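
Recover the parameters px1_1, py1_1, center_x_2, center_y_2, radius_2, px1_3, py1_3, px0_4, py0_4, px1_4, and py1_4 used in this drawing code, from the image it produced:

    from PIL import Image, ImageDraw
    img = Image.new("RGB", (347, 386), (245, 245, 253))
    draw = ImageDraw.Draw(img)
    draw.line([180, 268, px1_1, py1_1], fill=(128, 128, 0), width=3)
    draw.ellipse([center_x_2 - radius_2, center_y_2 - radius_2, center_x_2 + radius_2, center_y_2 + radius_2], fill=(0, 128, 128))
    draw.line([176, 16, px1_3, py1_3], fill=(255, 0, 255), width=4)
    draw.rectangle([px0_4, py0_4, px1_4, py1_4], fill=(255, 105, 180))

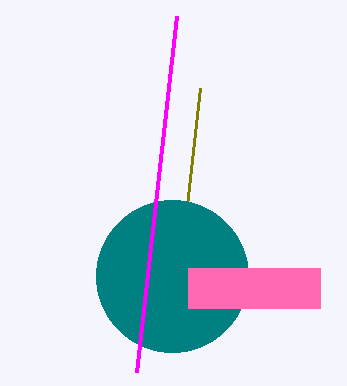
px1_1 = 200; py1_1 = 88; center_x_2 = 172; center_y_2 = 276; radius_2 = 76; px1_3 = 136; py1_3 = 372; px0_4 = 188; py0_4 = 268; px1_4 = 320; py1_4 = 308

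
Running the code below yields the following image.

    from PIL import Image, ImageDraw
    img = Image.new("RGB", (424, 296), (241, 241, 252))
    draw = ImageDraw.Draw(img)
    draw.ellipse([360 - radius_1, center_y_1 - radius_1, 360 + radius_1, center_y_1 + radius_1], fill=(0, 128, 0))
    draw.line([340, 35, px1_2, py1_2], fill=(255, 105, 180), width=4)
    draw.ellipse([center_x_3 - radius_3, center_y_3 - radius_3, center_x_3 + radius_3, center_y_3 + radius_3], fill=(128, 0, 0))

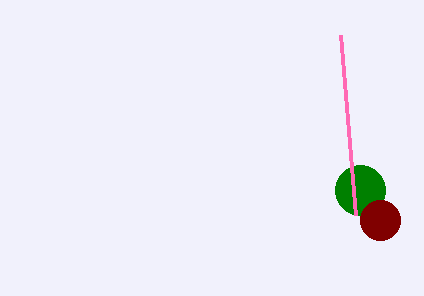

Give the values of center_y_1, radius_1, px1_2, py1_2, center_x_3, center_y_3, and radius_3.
center_y_1 = 190
radius_1 = 25
px1_2 = 355
py1_2 = 215
center_x_3 = 380
center_y_3 = 220
radius_3 = 20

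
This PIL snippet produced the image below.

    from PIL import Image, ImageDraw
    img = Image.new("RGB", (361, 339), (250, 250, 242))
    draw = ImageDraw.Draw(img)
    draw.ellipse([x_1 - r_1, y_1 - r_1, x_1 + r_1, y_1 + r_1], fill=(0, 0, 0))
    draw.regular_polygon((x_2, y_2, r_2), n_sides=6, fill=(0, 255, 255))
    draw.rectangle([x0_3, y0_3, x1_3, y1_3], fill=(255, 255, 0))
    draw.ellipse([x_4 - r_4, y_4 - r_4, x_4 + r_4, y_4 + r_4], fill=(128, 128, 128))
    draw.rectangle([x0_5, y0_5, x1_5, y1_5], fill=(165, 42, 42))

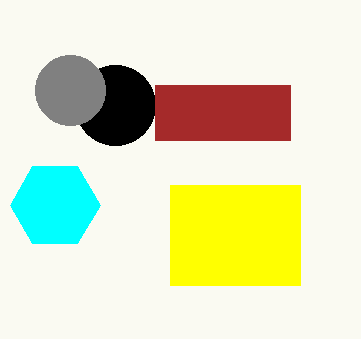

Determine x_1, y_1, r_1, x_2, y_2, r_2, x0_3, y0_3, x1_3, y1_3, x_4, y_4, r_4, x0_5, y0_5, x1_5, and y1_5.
x_1 = 115
y_1 = 105
r_1 = 40
x_2 = 55
y_2 = 205
r_2 = 45
x0_3 = 170
y0_3 = 185
x1_3 = 300
y1_3 = 285
x_4 = 70
y_4 = 90
r_4 = 35
x0_5 = 155
y0_5 = 85
x1_5 = 290
y1_5 = 140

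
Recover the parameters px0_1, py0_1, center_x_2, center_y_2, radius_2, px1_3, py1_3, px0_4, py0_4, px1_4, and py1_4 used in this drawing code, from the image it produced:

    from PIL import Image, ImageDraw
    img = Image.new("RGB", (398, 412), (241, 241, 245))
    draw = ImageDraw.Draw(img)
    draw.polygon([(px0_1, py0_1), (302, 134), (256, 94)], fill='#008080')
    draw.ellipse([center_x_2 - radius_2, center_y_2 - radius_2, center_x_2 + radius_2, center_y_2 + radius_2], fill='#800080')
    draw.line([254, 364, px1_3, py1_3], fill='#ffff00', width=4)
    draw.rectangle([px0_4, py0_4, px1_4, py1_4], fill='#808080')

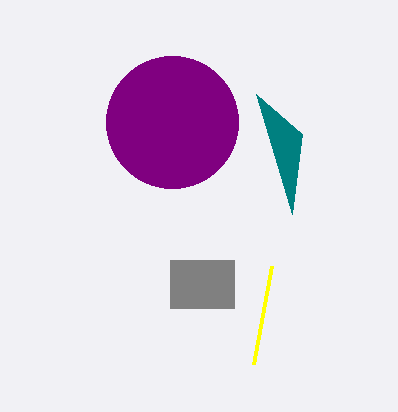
px0_1 = 292, py0_1 = 214, center_x_2 = 172, center_y_2 = 122, radius_2 = 66, px1_3 = 272, py1_3 = 266, px0_4 = 170, py0_4 = 260, px1_4 = 234, py1_4 = 308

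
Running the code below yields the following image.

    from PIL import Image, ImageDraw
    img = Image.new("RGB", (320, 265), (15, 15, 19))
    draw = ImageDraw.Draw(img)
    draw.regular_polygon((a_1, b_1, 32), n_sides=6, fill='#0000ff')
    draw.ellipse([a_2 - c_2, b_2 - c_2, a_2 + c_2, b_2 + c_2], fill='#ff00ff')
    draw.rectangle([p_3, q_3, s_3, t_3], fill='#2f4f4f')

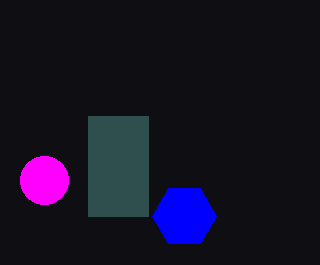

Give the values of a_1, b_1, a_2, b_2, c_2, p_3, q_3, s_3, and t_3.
a_1 = 184
b_1 = 216
a_2 = 44
b_2 = 180
c_2 = 24
p_3 = 88
q_3 = 116
s_3 = 148
t_3 = 216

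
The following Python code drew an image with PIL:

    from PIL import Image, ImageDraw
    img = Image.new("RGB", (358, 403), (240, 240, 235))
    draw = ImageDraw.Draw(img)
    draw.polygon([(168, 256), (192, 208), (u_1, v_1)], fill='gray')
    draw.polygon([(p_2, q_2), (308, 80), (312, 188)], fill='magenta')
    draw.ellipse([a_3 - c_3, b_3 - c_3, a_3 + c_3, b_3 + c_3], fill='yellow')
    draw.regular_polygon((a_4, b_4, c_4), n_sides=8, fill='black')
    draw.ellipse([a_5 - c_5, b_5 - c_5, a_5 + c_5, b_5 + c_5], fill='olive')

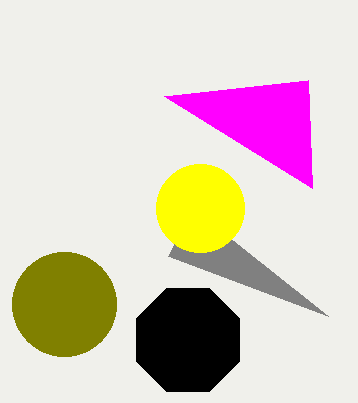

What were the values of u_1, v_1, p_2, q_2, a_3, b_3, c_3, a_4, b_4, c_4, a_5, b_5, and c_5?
u_1 = 328; v_1 = 316; p_2 = 164; q_2 = 96; a_3 = 200; b_3 = 208; c_3 = 44; a_4 = 188; b_4 = 340; c_4 = 56; a_5 = 64; b_5 = 304; c_5 = 52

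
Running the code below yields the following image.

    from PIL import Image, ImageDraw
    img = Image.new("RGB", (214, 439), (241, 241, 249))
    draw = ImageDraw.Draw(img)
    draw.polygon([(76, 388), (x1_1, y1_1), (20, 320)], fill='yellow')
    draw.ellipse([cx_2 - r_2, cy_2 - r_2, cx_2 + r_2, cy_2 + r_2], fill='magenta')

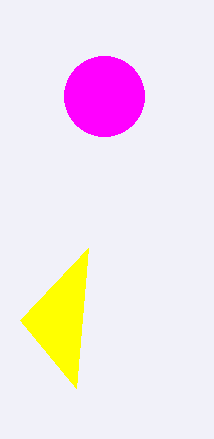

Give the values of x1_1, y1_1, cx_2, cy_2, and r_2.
x1_1 = 88
y1_1 = 248
cx_2 = 104
cy_2 = 96
r_2 = 40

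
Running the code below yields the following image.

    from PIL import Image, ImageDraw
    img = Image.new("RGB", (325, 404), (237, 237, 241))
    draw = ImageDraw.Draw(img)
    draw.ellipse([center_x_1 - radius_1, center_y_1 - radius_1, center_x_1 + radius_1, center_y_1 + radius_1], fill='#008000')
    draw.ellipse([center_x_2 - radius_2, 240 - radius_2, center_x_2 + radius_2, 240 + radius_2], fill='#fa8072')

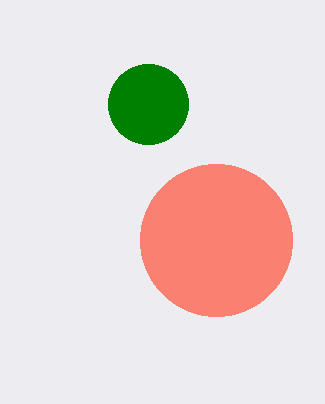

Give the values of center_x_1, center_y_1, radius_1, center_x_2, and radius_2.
center_x_1 = 148; center_y_1 = 104; radius_1 = 40; center_x_2 = 216; radius_2 = 76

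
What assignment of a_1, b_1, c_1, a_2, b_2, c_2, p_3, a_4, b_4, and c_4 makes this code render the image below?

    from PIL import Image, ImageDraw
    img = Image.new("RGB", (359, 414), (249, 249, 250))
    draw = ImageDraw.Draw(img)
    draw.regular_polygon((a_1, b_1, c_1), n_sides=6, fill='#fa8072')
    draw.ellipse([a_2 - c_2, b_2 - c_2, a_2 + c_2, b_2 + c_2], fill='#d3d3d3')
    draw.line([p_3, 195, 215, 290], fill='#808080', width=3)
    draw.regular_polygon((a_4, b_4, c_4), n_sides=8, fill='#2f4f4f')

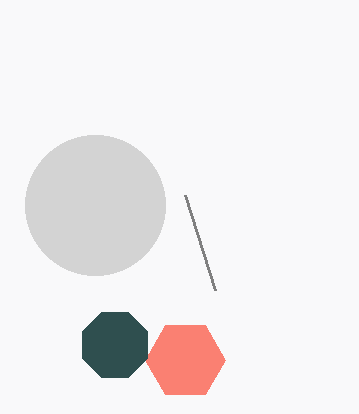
a_1 = 185; b_1 = 360; c_1 = 40; a_2 = 95; b_2 = 205; c_2 = 70; p_3 = 185; a_4 = 115; b_4 = 345; c_4 = 35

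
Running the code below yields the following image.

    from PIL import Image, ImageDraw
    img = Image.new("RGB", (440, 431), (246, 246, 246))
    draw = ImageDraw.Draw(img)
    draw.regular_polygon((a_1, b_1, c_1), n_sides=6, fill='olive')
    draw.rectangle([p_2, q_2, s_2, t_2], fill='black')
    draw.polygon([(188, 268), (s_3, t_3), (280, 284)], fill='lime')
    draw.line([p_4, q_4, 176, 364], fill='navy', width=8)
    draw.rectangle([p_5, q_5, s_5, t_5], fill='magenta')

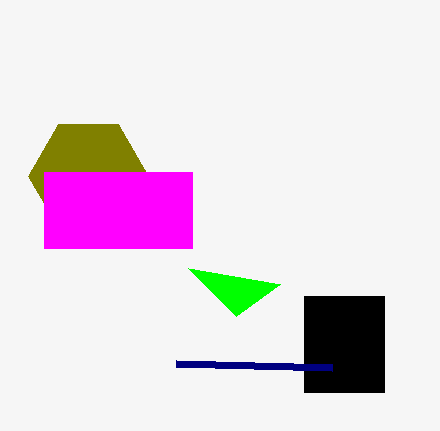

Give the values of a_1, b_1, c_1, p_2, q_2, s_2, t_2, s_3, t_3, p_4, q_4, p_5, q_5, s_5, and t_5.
a_1 = 88, b_1 = 176, c_1 = 60, p_2 = 304, q_2 = 296, s_2 = 384, t_2 = 392, s_3 = 236, t_3 = 316, p_4 = 332, q_4 = 368, p_5 = 44, q_5 = 172, s_5 = 192, t_5 = 248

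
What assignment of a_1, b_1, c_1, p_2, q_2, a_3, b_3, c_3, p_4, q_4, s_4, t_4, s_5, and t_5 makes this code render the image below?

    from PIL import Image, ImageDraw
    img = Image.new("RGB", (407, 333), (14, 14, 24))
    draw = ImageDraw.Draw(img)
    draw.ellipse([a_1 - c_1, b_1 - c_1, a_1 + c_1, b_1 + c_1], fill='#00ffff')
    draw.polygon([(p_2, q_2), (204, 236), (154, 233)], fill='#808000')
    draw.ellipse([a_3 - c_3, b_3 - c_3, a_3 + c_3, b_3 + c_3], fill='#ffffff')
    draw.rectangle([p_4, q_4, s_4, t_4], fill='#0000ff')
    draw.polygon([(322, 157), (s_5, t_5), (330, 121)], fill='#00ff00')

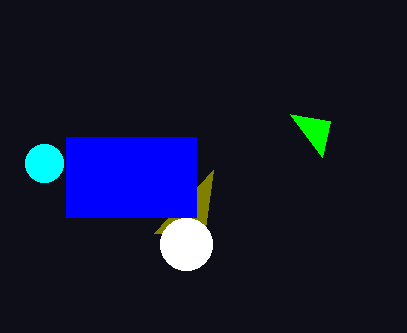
a_1 = 44, b_1 = 163, c_1 = 19, p_2 = 213, q_2 = 170, a_3 = 186, b_3 = 244, c_3 = 26, p_4 = 66, q_4 = 137, s_4 = 196, t_4 = 217, s_5 = 290, t_5 = 114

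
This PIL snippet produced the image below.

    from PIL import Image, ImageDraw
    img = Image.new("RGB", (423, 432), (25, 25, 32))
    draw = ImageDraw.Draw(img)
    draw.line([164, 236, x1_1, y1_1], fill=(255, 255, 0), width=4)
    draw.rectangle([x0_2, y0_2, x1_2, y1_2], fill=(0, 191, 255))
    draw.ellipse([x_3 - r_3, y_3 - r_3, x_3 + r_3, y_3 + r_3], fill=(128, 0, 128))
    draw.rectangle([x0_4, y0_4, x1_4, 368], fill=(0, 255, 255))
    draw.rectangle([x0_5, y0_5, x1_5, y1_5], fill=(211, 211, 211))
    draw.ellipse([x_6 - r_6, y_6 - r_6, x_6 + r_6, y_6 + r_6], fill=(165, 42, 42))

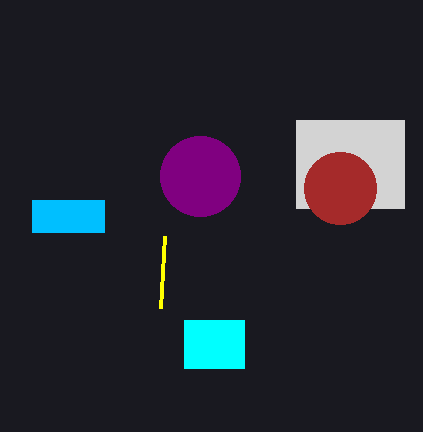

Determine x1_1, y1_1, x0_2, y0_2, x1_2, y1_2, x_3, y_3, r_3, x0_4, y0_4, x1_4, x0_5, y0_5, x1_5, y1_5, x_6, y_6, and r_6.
x1_1 = 160, y1_1 = 308, x0_2 = 32, y0_2 = 200, x1_2 = 104, y1_2 = 232, x_3 = 200, y_3 = 176, r_3 = 40, x0_4 = 184, y0_4 = 320, x1_4 = 244, x0_5 = 296, y0_5 = 120, x1_5 = 404, y1_5 = 208, x_6 = 340, y_6 = 188, r_6 = 36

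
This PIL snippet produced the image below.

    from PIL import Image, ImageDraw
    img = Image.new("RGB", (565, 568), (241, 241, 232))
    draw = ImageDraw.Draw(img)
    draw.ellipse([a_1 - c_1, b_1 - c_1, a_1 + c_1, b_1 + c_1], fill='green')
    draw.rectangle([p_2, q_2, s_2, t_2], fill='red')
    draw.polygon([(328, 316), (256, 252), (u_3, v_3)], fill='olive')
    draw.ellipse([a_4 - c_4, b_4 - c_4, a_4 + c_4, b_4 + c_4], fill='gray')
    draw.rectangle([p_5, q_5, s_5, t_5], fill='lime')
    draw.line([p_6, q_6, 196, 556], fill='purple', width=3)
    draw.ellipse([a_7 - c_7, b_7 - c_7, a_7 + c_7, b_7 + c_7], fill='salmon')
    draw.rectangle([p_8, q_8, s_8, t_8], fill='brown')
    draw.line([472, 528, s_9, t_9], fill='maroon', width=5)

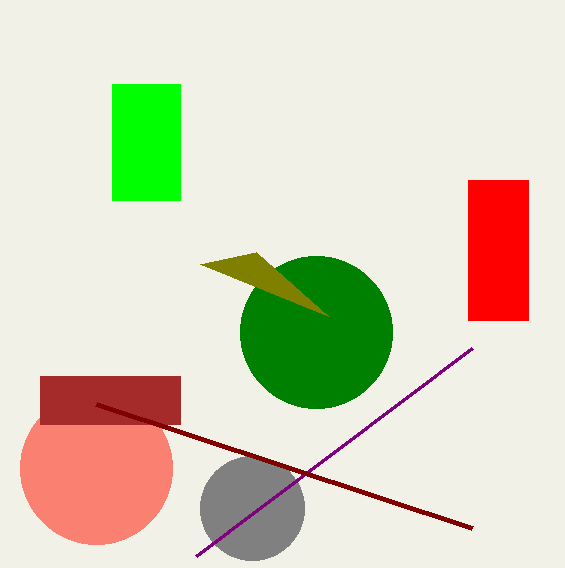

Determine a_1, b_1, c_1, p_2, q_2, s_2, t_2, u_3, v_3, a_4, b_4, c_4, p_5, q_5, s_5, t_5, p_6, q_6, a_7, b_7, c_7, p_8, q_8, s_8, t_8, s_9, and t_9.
a_1 = 316
b_1 = 332
c_1 = 76
p_2 = 468
q_2 = 180
s_2 = 528
t_2 = 320
u_3 = 200
v_3 = 264
a_4 = 252
b_4 = 508
c_4 = 52
p_5 = 112
q_5 = 84
s_5 = 180
t_5 = 200
p_6 = 472
q_6 = 348
a_7 = 96
b_7 = 468
c_7 = 76
p_8 = 40
q_8 = 376
s_8 = 180
t_8 = 424
s_9 = 96
t_9 = 404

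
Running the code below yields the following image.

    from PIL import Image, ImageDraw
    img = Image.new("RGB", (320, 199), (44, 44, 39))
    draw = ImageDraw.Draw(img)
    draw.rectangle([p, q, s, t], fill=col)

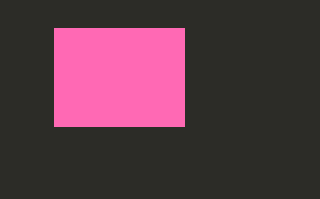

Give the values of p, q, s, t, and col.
p = 54
q = 28
s = 184
t = 126
col = 'hotpink'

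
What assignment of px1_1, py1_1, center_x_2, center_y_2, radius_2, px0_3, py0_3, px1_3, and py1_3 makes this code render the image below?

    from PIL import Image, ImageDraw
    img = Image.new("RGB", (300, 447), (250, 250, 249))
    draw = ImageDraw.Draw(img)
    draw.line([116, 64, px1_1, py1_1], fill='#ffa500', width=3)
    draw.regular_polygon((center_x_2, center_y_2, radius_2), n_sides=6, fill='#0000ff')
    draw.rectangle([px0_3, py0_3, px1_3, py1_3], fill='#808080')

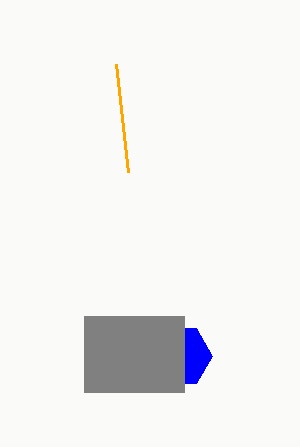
px1_1 = 128, py1_1 = 172, center_x_2 = 180, center_y_2 = 356, radius_2 = 32, px0_3 = 84, py0_3 = 316, px1_3 = 184, py1_3 = 392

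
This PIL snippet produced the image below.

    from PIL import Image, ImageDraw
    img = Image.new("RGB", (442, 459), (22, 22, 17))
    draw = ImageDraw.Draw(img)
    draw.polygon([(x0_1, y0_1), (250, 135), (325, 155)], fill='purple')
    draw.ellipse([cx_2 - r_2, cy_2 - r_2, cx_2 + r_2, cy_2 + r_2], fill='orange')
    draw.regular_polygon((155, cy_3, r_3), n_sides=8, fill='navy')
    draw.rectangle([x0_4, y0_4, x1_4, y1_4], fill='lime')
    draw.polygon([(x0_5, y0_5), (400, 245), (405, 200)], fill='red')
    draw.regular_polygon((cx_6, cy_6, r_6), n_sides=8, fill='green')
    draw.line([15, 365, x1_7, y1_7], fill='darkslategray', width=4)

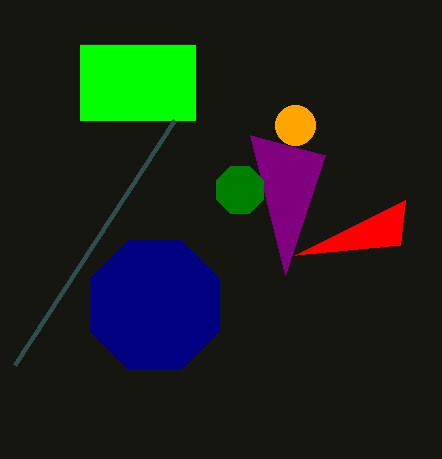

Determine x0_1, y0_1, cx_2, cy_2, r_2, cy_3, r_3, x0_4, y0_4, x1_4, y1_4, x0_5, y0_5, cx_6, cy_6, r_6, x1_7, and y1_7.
x0_1 = 285; y0_1 = 275; cx_2 = 295; cy_2 = 125; r_2 = 20; cy_3 = 305; r_3 = 70; x0_4 = 80; y0_4 = 45; x1_4 = 195; y1_4 = 120; x0_5 = 295; y0_5 = 255; cx_6 = 240; cy_6 = 190; r_6 = 25; x1_7 = 175; y1_7 = 120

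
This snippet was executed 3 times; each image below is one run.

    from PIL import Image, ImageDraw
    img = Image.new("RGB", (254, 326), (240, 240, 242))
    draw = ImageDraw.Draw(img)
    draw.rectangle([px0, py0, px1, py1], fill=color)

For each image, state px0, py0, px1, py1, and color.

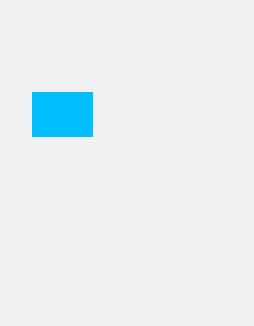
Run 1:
px0 = 32, py0 = 92, px1 = 92, py1 = 136, color = 'deepskyblue'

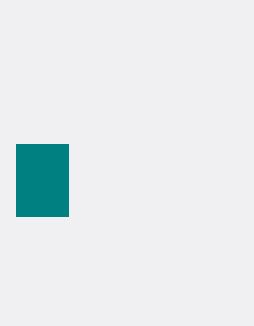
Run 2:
px0 = 16; py0 = 144; px1 = 68; py1 = 216; color = 'teal'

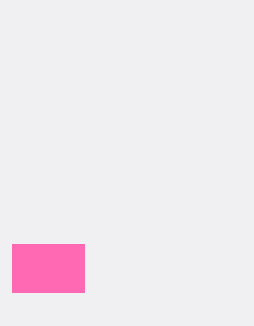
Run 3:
px0 = 12, py0 = 244, px1 = 84, py1 = 292, color = 'hotpink'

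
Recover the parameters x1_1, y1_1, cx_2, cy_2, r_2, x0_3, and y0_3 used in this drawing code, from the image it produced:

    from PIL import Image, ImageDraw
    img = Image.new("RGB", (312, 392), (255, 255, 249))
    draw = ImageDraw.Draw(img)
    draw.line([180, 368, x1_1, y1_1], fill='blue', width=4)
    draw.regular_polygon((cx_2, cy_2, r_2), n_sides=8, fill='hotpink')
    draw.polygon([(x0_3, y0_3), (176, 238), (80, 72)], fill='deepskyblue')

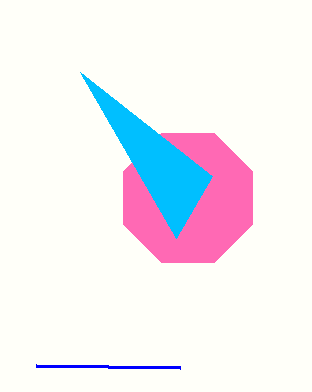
x1_1 = 36, y1_1 = 366, cx_2 = 188, cy_2 = 198, r_2 = 70, x0_3 = 212, y0_3 = 176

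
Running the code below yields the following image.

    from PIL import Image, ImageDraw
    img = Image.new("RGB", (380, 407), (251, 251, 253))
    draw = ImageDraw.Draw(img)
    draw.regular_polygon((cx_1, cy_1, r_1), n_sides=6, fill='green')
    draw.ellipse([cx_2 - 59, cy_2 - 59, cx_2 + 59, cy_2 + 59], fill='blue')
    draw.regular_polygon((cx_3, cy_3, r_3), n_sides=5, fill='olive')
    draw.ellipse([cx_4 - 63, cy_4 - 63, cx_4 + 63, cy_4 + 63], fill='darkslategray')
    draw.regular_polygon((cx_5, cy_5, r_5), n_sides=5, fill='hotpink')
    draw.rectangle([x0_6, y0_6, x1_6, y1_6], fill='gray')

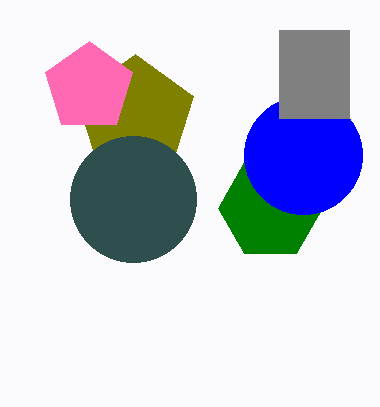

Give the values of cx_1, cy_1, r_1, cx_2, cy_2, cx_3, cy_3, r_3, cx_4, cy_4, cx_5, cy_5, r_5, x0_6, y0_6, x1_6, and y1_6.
cx_1 = 270; cy_1 = 208; r_1 = 52; cx_2 = 303; cy_2 = 155; cx_3 = 135; cy_3 = 116; r_3 = 62; cx_4 = 133; cy_4 = 199; cx_5 = 89; cy_5 = 87; r_5 = 46; x0_6 = 279; y0_6 = 30; x1_6 = 349; y1_6 = 118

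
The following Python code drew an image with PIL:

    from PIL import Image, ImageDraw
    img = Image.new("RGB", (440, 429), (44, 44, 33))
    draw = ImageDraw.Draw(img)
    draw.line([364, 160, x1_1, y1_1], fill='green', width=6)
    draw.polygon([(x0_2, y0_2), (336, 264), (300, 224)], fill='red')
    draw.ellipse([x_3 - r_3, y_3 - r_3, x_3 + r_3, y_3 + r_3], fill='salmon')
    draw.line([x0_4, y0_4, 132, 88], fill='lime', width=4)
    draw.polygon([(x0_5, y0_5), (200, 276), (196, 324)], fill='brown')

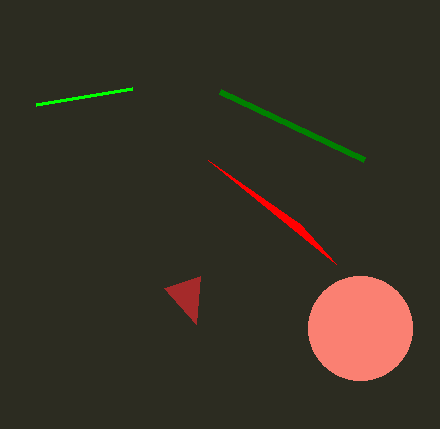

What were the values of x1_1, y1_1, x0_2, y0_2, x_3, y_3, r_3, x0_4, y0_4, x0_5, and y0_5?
x1_1 = 220; y1_1 = 92; x0_2 = 208; y0_2 = 160; x_3 = 360; y_3 = 328; r_3 = 52; x0_4 = 36; y0_4 = 104; x0_5 = 164; y0_5 = 288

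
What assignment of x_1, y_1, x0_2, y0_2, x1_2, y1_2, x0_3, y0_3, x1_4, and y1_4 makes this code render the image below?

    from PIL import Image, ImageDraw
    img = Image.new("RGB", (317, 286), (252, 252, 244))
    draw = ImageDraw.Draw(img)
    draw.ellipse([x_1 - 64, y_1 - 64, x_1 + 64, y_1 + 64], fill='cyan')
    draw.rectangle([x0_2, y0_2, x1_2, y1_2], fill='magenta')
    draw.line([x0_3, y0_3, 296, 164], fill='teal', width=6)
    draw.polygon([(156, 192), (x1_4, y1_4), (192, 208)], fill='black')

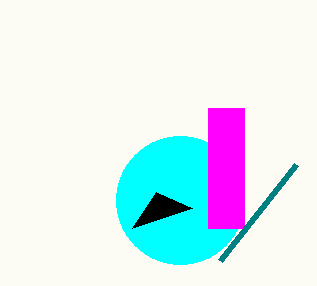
x_1 = 180, y_1 = 200, x0_2 = 208, y0_2 = 108, x1_2 = 244, y1_2 = 228, x0_3 = 220, y0_3 = 260, x1_4 = 132, y1_4 = 228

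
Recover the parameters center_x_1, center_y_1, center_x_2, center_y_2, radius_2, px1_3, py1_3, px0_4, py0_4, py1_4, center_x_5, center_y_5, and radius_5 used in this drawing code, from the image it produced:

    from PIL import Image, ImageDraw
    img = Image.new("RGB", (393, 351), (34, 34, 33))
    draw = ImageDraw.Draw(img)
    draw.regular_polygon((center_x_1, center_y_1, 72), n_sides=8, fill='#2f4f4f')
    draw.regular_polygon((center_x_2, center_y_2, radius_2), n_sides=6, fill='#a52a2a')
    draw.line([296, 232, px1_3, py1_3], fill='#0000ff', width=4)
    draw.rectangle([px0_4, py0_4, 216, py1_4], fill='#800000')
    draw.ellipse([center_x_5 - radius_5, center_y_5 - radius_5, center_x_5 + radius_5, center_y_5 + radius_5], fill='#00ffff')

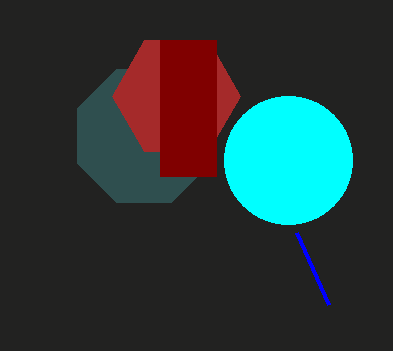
center_x_1 = 144
center_y_1 = 136
center_x_2 = 176
center_y_2 = 96
radius_2 = 64
px1_3 = 328
py1_3 = 304
px0_4 = 160
py0_4 = 40
py1_4 = 176
center_x_5 = 288
center_y_5 = 160
radius_5 = 64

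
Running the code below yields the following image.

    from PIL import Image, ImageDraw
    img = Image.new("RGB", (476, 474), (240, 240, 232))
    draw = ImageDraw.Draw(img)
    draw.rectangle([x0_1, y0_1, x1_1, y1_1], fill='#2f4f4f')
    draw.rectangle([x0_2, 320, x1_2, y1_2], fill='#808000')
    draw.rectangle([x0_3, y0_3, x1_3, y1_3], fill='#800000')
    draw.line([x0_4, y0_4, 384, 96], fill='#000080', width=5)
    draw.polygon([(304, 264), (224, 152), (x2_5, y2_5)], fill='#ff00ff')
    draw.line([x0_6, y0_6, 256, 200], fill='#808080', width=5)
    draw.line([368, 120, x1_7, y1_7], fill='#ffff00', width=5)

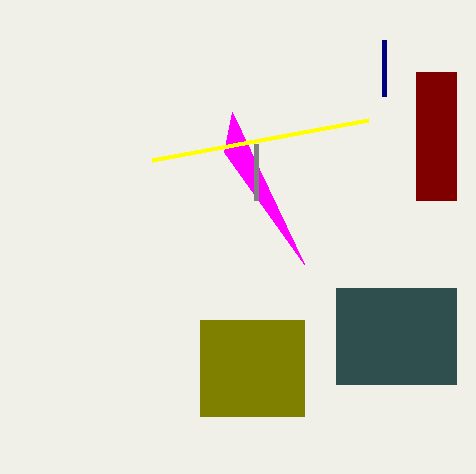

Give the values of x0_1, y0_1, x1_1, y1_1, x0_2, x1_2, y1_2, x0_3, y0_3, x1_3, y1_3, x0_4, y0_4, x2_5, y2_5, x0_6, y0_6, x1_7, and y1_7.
x0_1 = 336, y0_1 = 288, x1_1 = 456, y1_1 = 384, x0_2 = 200, x1_2 = 304, y1_2 = 416, x0_3 = 416, y0_3 = 72, x1_3 = 456, y1_3 = 200, x0_4 = 384, y0_4 = 40, x2_5 = 232, y2_5 = 112, x0_6 = 256, y0_6 = 144, x1_7 = 152, y1_7 = 160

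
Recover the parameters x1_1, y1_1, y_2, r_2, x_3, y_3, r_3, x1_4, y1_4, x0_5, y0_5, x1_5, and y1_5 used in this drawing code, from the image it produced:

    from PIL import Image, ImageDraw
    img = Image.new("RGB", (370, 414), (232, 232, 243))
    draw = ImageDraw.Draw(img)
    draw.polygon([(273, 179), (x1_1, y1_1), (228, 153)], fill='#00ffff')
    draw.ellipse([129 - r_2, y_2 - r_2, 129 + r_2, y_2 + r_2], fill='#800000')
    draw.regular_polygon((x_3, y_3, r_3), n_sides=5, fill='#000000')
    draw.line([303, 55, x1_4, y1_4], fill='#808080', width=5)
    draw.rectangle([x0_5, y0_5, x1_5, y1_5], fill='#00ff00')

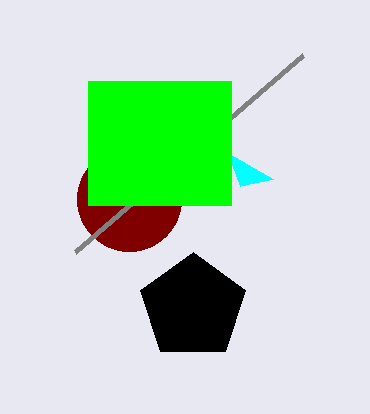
x1_1 = 240
y1_1 = 186
y_2 = 199
r_2 = 52
x_3 = 193
y_3 = 307
r_3 = 55
x1_4 = 75
y1_4 = 252
x0_5 = 88
y0_5 = 81
x1_5 = 231
y1_5 = 205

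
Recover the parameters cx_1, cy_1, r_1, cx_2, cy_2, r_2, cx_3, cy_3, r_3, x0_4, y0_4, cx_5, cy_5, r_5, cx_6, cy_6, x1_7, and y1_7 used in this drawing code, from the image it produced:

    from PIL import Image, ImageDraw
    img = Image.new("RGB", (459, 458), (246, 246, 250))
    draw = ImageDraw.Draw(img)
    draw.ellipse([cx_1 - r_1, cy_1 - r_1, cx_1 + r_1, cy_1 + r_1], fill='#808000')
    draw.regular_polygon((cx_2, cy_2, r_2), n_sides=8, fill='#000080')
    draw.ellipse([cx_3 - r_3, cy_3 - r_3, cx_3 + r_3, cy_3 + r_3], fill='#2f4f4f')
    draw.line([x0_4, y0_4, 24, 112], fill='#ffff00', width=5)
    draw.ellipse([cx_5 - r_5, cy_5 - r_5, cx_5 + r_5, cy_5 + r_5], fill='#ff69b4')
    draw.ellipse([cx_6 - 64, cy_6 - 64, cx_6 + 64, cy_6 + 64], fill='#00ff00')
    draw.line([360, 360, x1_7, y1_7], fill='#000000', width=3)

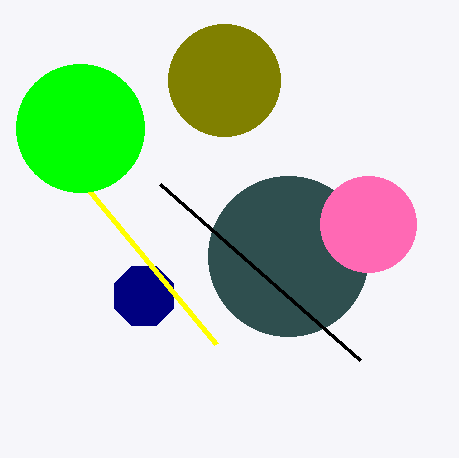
cx_1 = 224, cy_1 = 80, r_1 = 56, cx_2 = 144, cy_2 = 296, r_2 = 32, cx_3 = 288, cy_3 = 256, r_3 = 80, x0_4 = 216, y0_4 = 344, cx_5 = 368, cy_5 = 224, r_5 = 48, cx_6 = 80, cy_6 = 128, x1_7 = 160, y1_7 = 184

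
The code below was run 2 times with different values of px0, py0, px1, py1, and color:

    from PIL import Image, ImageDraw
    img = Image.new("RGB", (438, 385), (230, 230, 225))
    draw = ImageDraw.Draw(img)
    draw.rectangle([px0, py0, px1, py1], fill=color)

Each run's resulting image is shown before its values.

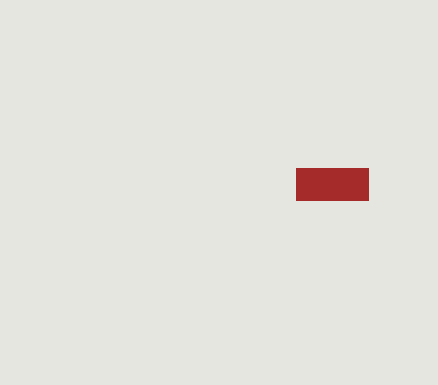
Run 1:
px0 = 296; py0 = 168; px1 = 368; py1 = 200; color = 'brown'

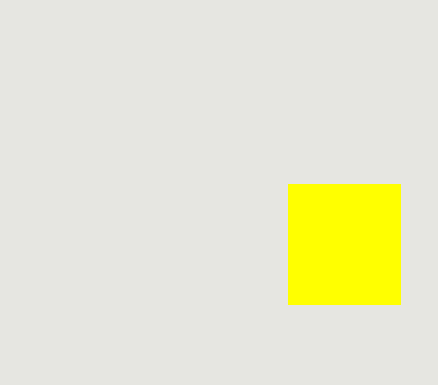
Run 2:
px0 = 288
py0 = 184
px1 = 400
py1 = 304
color = 'yellow'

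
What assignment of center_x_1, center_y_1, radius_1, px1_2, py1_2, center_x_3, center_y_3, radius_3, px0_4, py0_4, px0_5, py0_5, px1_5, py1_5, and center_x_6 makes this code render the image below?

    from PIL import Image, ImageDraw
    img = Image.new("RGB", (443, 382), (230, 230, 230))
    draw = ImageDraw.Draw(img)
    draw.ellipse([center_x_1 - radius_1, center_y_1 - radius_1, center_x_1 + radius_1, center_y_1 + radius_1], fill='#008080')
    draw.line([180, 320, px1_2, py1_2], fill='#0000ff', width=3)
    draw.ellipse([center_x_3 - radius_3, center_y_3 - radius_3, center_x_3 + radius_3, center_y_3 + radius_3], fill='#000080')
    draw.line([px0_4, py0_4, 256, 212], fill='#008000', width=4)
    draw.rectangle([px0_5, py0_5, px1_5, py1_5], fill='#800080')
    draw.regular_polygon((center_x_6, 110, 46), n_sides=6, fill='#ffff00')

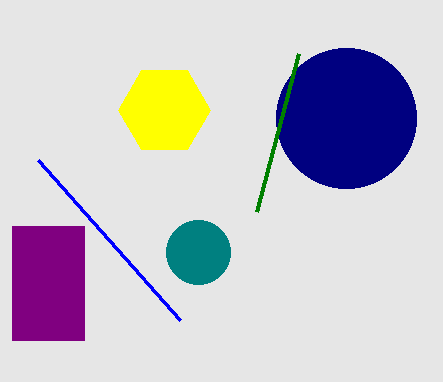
center_x_1 = 198; center_y_1 = 252; radius_1 = 32; px1_2 = 38; py1_2 = 160; center_x_3 = 346; center_y_3 = 118; radius_3 = 70; px0_4 = 298; py0_4 = 54; px0_5 = 12; py0_5 = 226; px1_5 = 84; py1_5 = 340; center_x_6 = 164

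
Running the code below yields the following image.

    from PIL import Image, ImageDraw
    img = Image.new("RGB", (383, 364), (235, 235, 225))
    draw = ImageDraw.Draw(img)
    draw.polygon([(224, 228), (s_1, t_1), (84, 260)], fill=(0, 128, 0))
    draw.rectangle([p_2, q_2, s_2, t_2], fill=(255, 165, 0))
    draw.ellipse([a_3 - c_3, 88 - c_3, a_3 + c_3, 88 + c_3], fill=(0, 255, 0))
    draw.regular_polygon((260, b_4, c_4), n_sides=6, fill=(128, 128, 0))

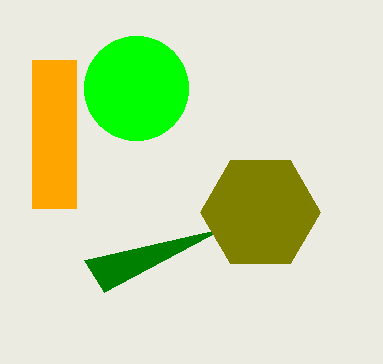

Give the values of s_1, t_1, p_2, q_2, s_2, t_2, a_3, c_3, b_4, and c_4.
s_1 = 104, t_1 = 292, p_2 = 32, q_2 = 60, s_2 = 76, t_2 = 208, a_3 = 136, c_3 = 52, b_4 = 212, c_4 = 60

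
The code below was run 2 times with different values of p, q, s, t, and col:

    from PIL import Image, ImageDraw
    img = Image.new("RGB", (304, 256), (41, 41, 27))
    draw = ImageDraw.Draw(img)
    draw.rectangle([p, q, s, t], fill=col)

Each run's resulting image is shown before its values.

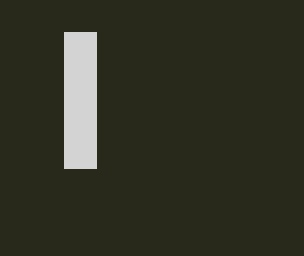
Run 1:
p = 64; q = 32; s = 96; t = 168; col = 'lightgray'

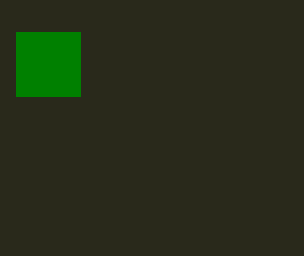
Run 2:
p = 16, q = 32, s = 80, t = 96, col = 'green'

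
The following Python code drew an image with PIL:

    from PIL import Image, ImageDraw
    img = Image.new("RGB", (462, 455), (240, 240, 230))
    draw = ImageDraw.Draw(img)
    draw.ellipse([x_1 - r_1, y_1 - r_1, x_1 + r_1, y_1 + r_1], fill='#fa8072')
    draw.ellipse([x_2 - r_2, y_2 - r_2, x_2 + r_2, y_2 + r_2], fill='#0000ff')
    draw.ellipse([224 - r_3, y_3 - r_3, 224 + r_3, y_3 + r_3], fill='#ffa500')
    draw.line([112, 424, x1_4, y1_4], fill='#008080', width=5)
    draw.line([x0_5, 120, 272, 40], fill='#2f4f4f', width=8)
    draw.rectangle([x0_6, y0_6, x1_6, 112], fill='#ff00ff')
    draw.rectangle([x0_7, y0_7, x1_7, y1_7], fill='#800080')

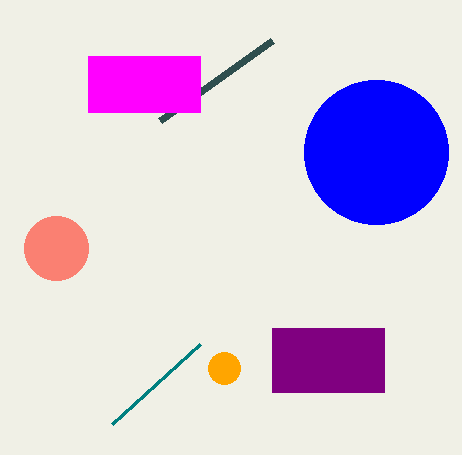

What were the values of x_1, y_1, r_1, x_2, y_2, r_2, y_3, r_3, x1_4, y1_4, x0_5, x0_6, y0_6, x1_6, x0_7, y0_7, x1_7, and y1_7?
x_1 = 56, y_1 = 248, r_1 = 32, x_2 = 376, y_2 = 152, r_2 = 72, y_3 = 368, r_3 = 16, x1_4 = 200, y1_4 = 344, x0_5 = 160, x0_6 = 88, y0_6 = 56, x1_6 = 200, x0_7 = 272, y0_7 = 328, x1_7 = 384, y1_7 = 392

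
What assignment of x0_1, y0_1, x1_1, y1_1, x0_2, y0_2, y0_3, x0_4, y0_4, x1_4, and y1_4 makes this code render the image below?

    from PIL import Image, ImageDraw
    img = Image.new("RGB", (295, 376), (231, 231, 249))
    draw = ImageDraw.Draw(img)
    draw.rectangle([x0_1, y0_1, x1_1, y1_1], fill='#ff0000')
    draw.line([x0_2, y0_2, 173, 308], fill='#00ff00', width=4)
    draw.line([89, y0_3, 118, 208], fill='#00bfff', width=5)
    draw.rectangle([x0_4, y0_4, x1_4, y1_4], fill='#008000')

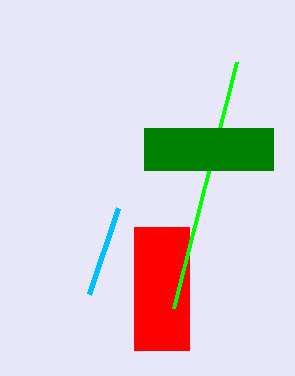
x0_1 = 134; y0_1 = 227; x1_1 = 189; y1_1 = 350; x0_2 = 236; y0_2 = 62; y0_3 = 294; x0_4 = 144; y0_4 = 128; x1_4 = 273; y1_4 = 170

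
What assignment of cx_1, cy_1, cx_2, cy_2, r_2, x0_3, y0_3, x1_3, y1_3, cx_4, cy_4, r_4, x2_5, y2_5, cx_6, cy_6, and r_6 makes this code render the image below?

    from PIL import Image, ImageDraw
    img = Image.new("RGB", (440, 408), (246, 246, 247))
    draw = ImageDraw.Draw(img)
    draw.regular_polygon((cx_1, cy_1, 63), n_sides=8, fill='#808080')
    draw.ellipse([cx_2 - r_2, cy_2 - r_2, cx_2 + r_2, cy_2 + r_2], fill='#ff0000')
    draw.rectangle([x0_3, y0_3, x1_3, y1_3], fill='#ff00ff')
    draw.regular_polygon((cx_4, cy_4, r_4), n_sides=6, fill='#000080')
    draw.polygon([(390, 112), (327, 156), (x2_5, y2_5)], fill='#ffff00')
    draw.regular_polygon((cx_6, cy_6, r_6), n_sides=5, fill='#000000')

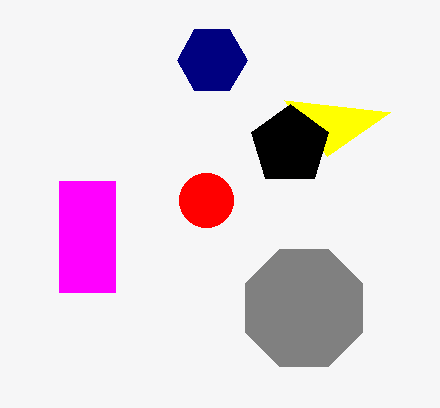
cx_1 = 304; cy_1 = 308; cx_2 = 206; cy_2 = 200; r_2 = 27; x0_3 = 59; y0_3 = 181; x1_3 = 115; y1_3 = 292; cx_4 = 212; cy_4 = 60; r_4 = 35; x2_5 = 284; y2_5 = 100; cx_6 = 290; cy_6 = 145; r_6 = 41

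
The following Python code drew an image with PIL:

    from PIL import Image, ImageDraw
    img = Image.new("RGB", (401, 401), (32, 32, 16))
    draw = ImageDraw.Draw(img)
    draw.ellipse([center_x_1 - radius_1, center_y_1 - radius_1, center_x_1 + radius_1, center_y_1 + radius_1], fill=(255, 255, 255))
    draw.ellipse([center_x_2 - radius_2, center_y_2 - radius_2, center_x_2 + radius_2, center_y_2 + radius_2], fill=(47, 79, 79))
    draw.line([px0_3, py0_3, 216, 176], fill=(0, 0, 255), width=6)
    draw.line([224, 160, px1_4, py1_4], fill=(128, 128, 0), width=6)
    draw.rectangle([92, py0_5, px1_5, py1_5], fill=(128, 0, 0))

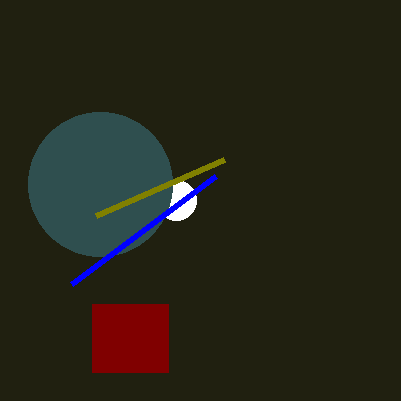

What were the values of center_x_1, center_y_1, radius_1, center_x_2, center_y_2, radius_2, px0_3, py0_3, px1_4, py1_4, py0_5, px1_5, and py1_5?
center_x_1 = 176, center_y_1 = 200, radius_1 = 20, center_x_2 = 100, center_y_2 = 184, radius_2 = 72, px0_3 = 72, py0_3 = 284, px1_4 = 96, py1_4 = 216, py0_5 = 304, px1_5 = 168, py1_5 = 372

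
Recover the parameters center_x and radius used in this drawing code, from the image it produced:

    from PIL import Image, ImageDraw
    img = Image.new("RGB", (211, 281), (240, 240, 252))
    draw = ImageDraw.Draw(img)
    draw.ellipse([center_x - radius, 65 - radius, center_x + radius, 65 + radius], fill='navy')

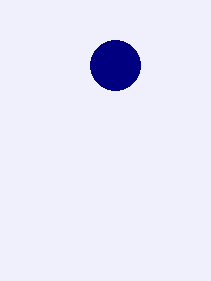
center_x = 115
radius = 25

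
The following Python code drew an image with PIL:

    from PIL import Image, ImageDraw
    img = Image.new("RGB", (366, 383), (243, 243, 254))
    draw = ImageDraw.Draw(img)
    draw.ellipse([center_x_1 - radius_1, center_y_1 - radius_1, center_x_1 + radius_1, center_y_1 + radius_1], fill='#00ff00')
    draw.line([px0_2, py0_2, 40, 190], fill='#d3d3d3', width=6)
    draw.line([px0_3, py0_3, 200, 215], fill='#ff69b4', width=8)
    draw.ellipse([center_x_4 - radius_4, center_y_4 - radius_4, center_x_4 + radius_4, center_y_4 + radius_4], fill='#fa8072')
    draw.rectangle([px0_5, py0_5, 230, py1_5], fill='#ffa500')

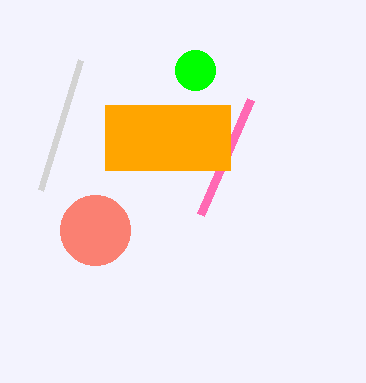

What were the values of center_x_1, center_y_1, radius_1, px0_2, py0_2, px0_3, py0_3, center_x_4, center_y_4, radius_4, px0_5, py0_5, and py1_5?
center_x_1 = 195
center_y_1 = 70
radius_1 = 20
px0_2 = 80
py0_2 = 60
px0_3 = 250
py0_3 = 100
center_x_4 = 95
center_y_4 = 230
radius_4 = 35
px0_5 = 105
py0_5 = 105
py1_5 = 170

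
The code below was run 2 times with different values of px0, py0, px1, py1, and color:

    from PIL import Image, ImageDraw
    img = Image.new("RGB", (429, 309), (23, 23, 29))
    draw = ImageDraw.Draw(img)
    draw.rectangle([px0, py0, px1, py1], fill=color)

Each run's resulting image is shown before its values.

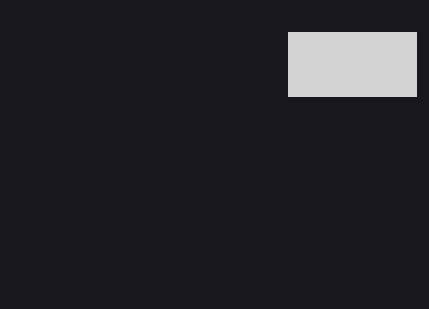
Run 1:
px0 = 288
py0 = 32
px1 = 416
py1 = 96
color = 'lightgray'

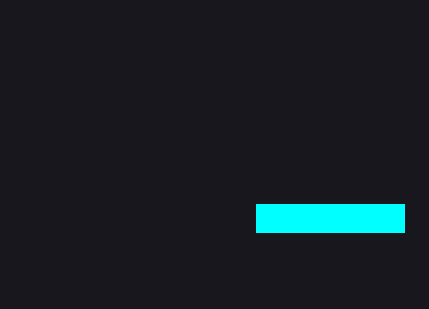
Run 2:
px0 = 256; py0 = 204; px1 = 404; py1 = 232; color = 'cyan'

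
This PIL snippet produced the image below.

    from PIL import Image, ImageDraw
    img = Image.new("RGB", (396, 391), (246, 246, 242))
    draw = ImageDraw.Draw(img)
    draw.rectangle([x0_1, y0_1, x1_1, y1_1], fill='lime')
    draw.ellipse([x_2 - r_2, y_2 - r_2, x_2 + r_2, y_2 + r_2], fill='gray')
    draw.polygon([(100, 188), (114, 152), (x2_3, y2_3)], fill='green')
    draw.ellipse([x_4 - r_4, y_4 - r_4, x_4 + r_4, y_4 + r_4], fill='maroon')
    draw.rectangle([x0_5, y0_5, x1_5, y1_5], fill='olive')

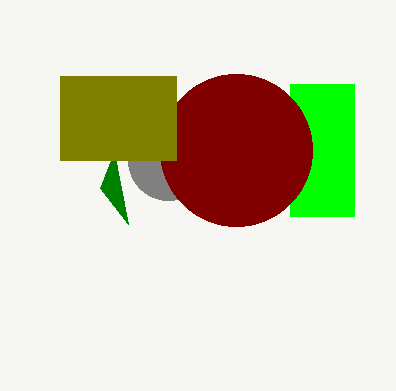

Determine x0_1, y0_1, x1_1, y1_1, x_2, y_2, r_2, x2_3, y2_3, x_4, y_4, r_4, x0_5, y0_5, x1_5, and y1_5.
x0_1 = 290; y0_1 = 84; x1_1 = 354; y1_1 = 216; x_2 = 168; y_2 = 160; r_2 = 40; x2_3 = 128; y2_3 = 224; x_4 = 236; y_4 = 150; r_4 = 76; x0_5 = 60; y0_5 = 76; x1_5 = 176; y1_5 = 160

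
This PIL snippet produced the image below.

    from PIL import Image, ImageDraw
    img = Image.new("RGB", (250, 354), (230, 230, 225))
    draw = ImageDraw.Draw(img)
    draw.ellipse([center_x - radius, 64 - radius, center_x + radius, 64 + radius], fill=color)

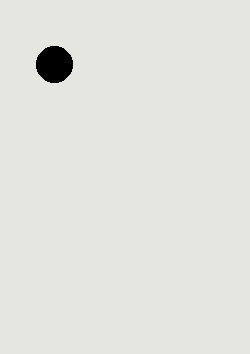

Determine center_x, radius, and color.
center_x = 54
radius = 18
color = 'black'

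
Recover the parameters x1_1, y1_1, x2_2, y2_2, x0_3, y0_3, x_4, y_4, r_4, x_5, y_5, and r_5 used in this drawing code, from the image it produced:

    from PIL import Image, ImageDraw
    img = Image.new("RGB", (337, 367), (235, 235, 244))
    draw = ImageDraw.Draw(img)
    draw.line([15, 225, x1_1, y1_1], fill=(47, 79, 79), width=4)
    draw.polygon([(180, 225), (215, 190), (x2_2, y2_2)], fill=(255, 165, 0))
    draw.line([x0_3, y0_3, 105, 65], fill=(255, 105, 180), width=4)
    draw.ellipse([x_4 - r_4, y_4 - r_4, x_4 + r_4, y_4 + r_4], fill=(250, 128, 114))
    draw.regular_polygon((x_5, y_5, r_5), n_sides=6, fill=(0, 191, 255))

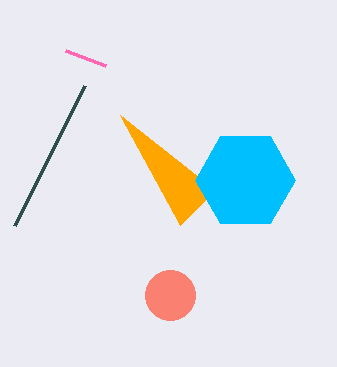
x1_1 = 85, y1_1 = 85, x2_2 = 120, y2_2 = 115, x0_3 = 65, y0_3 = 50, x_4 = 170, y_4 = 295, r_4 = 25, x_5 = 245, y_5 = 180, r_5 = 50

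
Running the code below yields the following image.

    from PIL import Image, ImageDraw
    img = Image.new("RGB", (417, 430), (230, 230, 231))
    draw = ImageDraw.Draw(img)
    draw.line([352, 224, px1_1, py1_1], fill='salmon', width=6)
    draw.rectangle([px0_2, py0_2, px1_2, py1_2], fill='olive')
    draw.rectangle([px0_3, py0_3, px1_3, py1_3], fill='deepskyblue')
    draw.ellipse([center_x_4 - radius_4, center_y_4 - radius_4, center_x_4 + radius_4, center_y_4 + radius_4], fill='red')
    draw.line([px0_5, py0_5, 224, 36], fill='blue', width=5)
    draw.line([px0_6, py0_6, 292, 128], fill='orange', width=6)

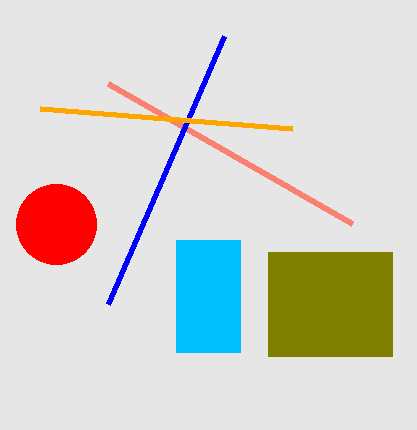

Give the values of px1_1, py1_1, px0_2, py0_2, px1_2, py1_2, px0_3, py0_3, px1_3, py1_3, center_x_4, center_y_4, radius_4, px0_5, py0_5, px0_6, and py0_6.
px1_1 = 108
py1_1 = 84
px0_2 = 268
py0_2 = 252
px1_2 = 392
py1_2 = 356
px0_3 = 176
py0_3 = 240
px1_3 = 240
py1_3 = 352
center_x_4 = 56
center_y_4 = 224
radius_4 = 40
px0_5 = 108
py0_5 = 304
px0_6 = 40
py0_6 = 108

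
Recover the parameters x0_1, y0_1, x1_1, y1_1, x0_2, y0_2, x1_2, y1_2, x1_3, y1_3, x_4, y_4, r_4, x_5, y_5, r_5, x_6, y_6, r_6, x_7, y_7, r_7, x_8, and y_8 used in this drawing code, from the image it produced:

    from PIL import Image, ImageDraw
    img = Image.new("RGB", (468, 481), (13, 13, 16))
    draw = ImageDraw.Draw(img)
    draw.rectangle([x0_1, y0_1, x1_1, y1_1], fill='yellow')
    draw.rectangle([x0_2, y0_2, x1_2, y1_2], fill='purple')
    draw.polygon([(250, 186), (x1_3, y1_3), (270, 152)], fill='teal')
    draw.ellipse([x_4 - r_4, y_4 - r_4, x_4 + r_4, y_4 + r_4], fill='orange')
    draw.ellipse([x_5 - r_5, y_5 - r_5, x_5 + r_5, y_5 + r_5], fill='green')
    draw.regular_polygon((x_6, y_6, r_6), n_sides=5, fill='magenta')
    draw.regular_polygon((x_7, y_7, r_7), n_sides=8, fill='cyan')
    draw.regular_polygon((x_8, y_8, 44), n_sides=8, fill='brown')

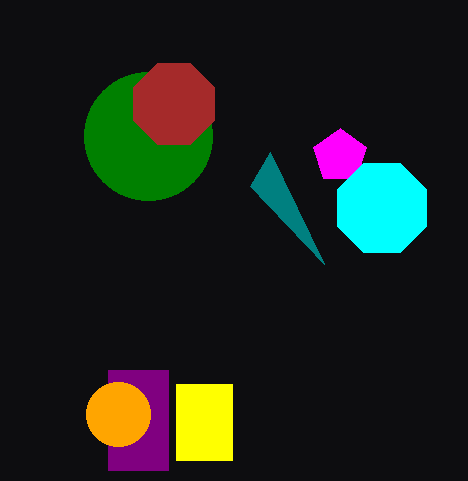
x0_1 = 176
y0_1 = 384
x1_1 = 232
y1_1 = 460
x0_2 = 108
y0_2 = 370
x1_2 = 168
y1_2 = 470
x1_3 = 324
y1_3 = 264
x_4 = 118
y_4 = 414
r_4 = 32
x_5 = 148
y_5 = 136
r_5 = 64
x_6 = 340
y_6 = 156
r_6 = 28
x_7 = 382
y_7 = 208
r_7 = 48
x_8 = 174
y_8 = 104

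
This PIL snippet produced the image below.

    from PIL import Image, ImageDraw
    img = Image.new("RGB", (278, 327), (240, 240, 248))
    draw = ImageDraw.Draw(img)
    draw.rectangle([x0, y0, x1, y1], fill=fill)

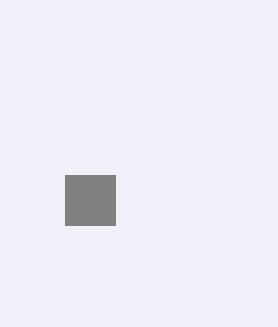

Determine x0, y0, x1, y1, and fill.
x0 = 65, y0 = 175, x1 = 115, y1 = 225, fill = 'gray'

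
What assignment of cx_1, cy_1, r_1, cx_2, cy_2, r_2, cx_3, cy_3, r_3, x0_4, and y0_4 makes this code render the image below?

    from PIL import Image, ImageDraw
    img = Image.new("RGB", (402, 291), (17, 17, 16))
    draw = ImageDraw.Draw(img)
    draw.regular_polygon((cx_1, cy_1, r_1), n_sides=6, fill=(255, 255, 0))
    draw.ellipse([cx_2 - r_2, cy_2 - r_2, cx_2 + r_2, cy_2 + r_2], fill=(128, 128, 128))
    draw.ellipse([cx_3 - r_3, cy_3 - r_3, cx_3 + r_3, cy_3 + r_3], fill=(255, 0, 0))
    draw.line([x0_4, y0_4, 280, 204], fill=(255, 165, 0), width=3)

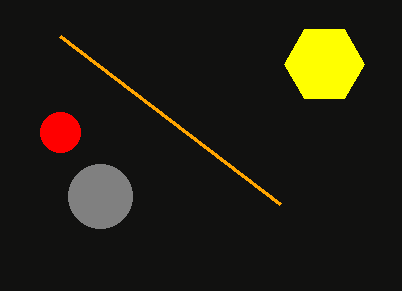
cx_1 = 324
cy_1 = 64
r_1 = 40
cx_2 = 100
cy_2 = 196
r_2 = 32
cx_3 = 60
cy_3 = 132
r_3 = 20
x0_4 = 60
y0_4 = 36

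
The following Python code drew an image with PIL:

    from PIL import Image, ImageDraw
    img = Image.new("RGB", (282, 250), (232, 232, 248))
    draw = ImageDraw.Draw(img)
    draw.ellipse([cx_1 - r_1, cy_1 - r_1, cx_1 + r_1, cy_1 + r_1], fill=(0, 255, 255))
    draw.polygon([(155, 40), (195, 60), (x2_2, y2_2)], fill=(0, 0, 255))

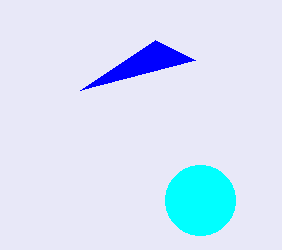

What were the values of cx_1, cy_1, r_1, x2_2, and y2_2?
cx_1 = 200
cy_1 = 200
r_1 = 35
x2_2 = 80
y2_2 = 90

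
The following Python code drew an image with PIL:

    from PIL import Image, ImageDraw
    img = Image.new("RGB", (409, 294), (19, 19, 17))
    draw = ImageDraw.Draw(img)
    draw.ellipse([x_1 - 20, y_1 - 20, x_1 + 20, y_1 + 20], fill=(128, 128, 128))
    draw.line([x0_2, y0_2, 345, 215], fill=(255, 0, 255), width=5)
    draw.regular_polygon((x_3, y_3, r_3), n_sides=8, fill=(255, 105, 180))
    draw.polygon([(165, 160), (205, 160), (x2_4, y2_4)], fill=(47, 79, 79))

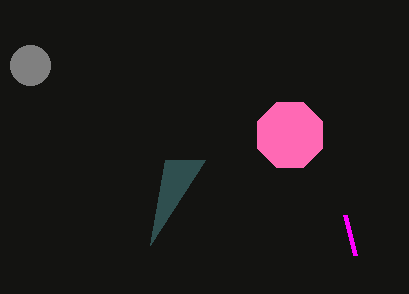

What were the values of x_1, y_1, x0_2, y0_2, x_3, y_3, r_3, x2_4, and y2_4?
x_1 = 30, y_1 = 65, x0_2 = 355, y0_2 = 255, x_3 = 290, y_3 = 135, r_3 = 35, x2_4 = 150, y2_4 = 245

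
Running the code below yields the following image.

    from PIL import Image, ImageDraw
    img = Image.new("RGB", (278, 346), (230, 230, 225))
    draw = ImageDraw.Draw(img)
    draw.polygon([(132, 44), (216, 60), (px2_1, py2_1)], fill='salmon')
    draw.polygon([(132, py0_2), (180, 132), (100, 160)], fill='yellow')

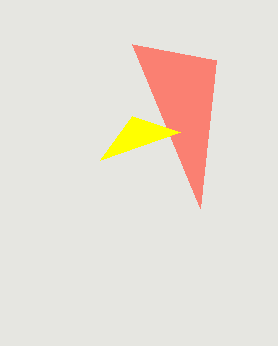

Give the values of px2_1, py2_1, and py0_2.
px2_1 = 200, py2_1 = 208, py0_2 = 116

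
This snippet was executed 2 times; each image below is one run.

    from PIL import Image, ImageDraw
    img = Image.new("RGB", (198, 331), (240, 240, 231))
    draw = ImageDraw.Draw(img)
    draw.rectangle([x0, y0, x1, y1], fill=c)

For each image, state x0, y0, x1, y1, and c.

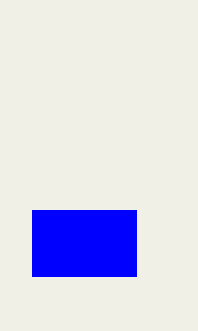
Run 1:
x0 = 32, y0 = 210, x1 = 136, y1 = 276, c = 'blue'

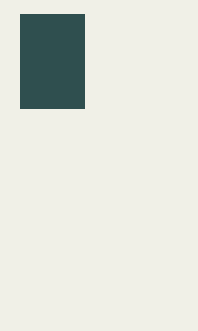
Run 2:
x0 = 20; y0 = 14; x1 = 84; y1 = 108; c = 'darkslategray'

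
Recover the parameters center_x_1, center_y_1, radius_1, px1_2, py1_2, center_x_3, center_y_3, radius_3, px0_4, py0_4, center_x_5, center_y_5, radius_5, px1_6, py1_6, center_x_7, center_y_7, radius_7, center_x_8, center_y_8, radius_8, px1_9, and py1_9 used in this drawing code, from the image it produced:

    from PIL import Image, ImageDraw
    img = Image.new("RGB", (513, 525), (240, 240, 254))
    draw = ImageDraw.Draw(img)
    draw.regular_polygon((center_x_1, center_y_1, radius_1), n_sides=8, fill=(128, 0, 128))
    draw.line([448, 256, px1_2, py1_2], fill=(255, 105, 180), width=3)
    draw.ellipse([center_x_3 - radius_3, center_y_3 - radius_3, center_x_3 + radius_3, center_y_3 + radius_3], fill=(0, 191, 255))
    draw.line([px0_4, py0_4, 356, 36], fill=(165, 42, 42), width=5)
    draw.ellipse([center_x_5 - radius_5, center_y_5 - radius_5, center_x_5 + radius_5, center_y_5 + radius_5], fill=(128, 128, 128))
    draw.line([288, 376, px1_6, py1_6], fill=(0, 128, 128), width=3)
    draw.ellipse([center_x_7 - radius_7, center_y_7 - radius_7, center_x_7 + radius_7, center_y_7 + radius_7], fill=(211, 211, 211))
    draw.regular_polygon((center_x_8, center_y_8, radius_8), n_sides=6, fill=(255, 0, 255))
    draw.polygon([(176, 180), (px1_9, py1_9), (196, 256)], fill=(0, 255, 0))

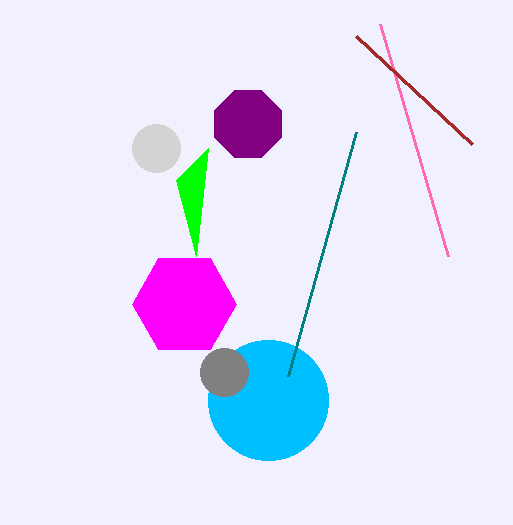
center_x_1 = 248, center_y_1 = 124, radius_1 = 36, px1_2 = 380, py1_2 = 24, center_x_3 = 268, center_y_3 = 400, radius_3 = 60, px0_4 = 472, py0_4 = 144, center_x_5 = 224, center_y_5 = 372, radius_5 = 24, px1_6 = 356, py1_6 = 132, center_x_7 = 156, center_y_7 = 148, radius_7 = 24, center_x_8 = 184, center_y_8 = 304, radius_8 = 52, px1_9 = 208, py1_9 = 148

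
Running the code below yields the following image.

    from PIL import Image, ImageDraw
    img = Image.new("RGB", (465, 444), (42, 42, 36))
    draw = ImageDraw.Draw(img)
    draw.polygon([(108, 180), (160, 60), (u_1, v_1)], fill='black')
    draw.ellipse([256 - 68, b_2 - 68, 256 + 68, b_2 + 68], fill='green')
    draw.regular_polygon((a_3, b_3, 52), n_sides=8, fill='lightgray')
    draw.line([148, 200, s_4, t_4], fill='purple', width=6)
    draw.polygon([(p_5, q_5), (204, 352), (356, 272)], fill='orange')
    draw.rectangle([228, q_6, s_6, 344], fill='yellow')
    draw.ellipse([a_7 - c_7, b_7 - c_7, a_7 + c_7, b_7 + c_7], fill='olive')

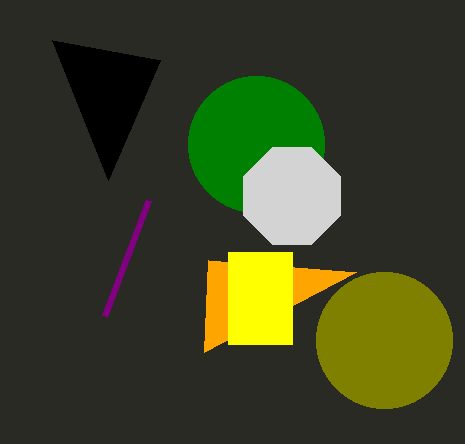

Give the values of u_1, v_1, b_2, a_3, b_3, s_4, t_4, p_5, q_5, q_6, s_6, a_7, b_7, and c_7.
u_1 = 52
v_1 = 40
b_2 = 144
a_3 = 292
b_3 = 196
s_4 = 104
t_4 = 316
p_5 = 208
q_5 = 260
q_6 = 252
s_6 = 292
a_7 = 384
b_7 = 340
c_7 = 68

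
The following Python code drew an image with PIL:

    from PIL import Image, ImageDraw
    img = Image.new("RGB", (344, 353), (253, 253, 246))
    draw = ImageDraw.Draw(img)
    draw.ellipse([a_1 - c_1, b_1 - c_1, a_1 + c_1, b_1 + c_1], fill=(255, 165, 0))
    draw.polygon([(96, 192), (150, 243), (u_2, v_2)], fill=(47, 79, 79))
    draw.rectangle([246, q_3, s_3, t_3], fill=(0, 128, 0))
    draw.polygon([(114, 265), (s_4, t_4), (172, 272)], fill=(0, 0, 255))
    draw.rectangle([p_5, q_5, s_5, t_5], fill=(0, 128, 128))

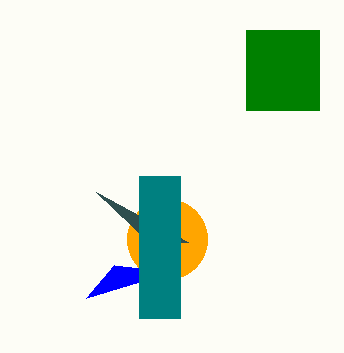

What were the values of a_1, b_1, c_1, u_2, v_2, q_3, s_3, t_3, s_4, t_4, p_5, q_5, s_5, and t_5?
a_1 = 167, b_1 = 239, c_1 = 40, u_2 = 188, v_2 = 242, q_3 = 30, s_3 = 319, t_3 = 110, s_4 = 86, t_4 = 298, p_5 = 139, q_5 = 176, s_5 = 180, t_5 = 318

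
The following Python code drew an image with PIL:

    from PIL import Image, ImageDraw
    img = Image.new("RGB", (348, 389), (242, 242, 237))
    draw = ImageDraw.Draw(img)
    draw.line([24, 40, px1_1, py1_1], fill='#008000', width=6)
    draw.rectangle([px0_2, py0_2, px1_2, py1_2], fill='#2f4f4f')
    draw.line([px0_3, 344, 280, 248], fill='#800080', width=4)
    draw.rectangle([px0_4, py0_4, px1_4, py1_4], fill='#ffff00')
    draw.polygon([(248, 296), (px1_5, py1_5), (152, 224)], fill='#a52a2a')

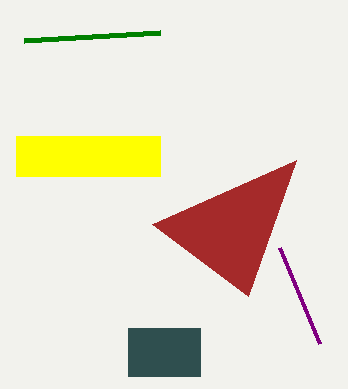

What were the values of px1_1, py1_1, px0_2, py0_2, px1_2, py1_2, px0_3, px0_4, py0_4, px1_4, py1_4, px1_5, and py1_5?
px1_1 = 160, py1_1 = 32, px0_2 = 128, py0_2 = 328, px1_2 = 200, py1_2 = 376, px0_3 = 320, px0_4 = 16, py0_4 = 136, px1_4 = 160, py1_4 = 176, px1_5 = 296, py1_5 = 160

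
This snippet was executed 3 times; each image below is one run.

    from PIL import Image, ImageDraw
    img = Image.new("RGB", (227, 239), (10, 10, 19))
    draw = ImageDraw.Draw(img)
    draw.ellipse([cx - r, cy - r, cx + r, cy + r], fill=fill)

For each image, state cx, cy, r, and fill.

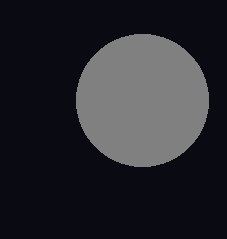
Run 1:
cx = 142; cy = 100; r = 66; fill = 'gray'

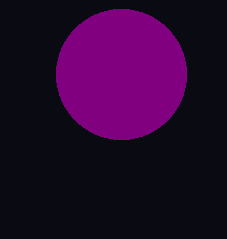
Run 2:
cx = 121; cy = 74; r = 65; fill = 'purple'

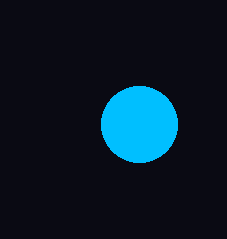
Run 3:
cx = 139; cy = 124; r = 38; fill = 'deepskyblue'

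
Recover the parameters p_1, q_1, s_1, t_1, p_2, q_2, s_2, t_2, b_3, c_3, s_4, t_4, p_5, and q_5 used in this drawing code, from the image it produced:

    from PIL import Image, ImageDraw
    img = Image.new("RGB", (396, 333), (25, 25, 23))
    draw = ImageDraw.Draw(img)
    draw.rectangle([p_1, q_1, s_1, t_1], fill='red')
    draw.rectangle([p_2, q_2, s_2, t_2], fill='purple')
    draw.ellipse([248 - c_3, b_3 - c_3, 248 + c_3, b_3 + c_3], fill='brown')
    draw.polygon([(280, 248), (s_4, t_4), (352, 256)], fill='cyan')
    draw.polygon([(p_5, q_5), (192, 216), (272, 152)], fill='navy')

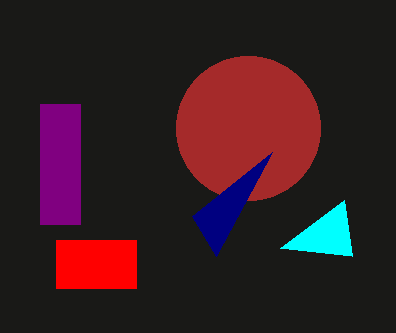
p_1 = 56; q_1 = 240; s_1 = 136; t_1 = 288; p_2 = 40; q_2 = 104; s_2 = 80; t_2 = 224; b_3 = 128; c_3 = 72; s_4 = 344; t_4 = 200; p_5 = 216; q_5 = 256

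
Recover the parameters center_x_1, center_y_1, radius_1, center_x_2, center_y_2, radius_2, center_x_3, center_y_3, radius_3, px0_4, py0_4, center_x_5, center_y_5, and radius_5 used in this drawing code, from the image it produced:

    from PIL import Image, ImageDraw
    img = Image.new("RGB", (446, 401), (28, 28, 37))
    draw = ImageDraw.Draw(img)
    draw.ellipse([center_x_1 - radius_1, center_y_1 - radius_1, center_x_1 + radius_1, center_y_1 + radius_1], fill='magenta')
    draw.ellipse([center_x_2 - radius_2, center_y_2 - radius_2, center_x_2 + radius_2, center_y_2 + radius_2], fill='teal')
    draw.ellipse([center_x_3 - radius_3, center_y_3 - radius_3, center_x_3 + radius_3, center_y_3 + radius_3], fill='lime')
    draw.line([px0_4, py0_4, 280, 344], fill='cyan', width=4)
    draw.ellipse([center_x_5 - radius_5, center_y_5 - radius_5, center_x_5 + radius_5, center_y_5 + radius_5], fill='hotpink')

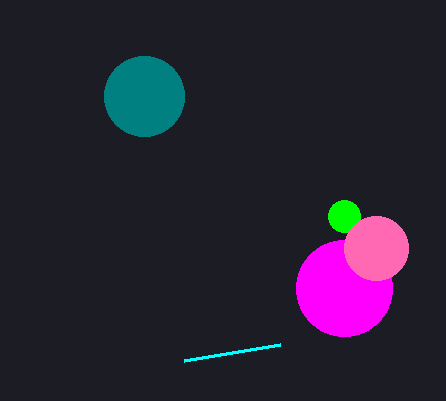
center_x_1 = 344; center_y_1 = 288; radius_1 = 48; center_x_2 = 144; center_y_2 = 96; radius_2 = 40; center_x_3 = 344; center_y_3 = 216; radius_3 = 16; px0_4 = 184; py0_4 = 360; center_x_5 = 376; center_y_5 = 248; radius_5 = 32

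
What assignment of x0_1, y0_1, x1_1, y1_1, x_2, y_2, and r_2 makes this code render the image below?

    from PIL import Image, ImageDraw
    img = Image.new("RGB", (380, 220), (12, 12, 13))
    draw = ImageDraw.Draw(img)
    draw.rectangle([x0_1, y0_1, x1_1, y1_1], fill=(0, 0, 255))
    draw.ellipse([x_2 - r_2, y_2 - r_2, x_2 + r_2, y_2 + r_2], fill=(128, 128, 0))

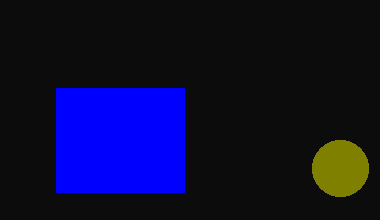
x0_1 = 56
y0_1 = 88
x1_1 = 184
y1_1 = 192
x_2 = 340
y_2 = 168
r_2 = 28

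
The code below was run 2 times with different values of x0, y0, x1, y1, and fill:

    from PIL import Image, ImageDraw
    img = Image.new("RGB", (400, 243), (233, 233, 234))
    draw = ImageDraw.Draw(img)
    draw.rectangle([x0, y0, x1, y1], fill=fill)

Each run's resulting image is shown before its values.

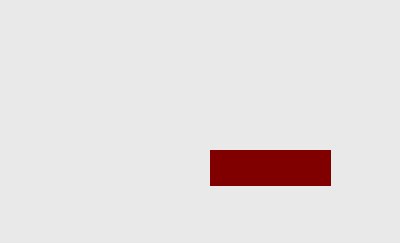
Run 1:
x0 = 210; y0 = 150; x1 = 330; y1 = 185; fill = 'maroon'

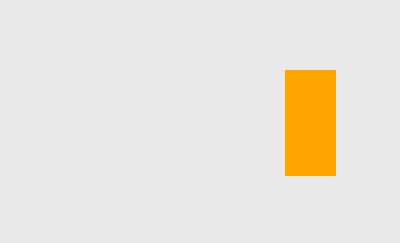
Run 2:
x0 = 285; y0 = 70; x1 = 335; y1 = 175; fill = 'orange'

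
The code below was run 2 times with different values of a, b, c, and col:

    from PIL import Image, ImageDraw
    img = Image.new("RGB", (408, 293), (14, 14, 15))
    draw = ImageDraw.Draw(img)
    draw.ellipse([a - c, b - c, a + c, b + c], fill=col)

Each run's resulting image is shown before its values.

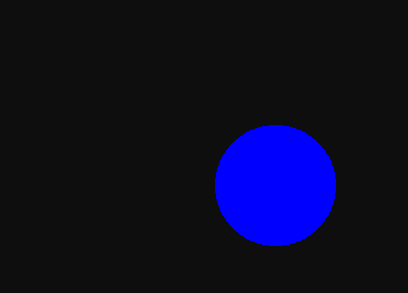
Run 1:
a = 275
b = 185
c = 60
col = 'blue'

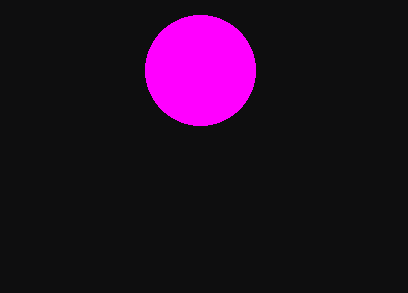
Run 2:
a = 200
b = 70
c = 55
col = 'magenta'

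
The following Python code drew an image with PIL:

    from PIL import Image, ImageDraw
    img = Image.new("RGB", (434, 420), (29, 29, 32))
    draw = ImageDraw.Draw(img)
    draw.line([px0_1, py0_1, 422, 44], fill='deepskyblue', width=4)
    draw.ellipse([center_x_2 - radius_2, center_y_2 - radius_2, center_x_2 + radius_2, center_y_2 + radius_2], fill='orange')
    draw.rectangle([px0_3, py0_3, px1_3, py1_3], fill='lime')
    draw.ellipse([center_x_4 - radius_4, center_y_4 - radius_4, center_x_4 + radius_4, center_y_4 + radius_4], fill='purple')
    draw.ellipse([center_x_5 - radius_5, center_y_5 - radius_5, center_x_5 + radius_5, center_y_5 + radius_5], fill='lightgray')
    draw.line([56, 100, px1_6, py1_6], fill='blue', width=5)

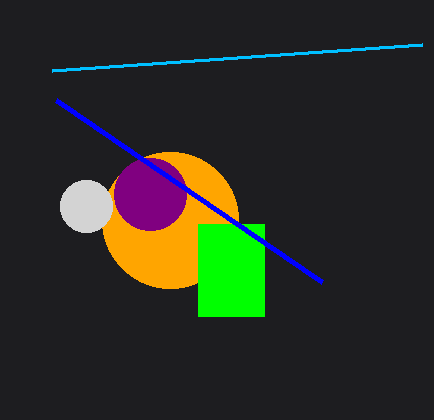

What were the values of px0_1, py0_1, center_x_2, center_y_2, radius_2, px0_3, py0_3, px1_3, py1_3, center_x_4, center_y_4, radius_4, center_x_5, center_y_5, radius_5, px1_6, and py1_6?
px0_1 = 52; py0_1 = 70; center_x_2 = 170; center_y_2 = 220; radius_2 = 68; px0_3 = 198; py0_3 = 224; px1_3 = 264; py1_3 = 316; center_x_4 = 150; center_y_4 = 194; radius_4 = 36; center_x_5 = 86; center_y_5 = 206; radius_5 = 26; px1_6 = 322; py1_6 = 282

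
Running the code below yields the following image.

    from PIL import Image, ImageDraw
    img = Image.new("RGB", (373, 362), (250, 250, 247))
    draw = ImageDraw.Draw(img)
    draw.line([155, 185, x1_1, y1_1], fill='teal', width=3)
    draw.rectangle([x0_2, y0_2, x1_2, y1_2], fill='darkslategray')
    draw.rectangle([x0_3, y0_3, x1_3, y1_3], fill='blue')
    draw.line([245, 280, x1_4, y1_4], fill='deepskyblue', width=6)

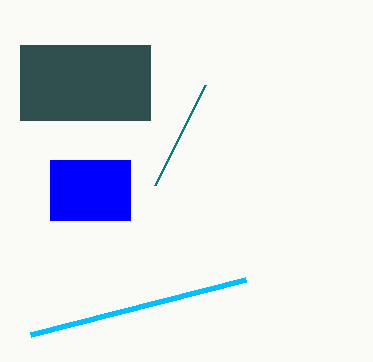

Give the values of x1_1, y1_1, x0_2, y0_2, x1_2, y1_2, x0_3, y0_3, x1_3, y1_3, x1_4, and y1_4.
x1_1 = 205; y1_1 = 85; x0_2 = 20; y0_2 = 45; x1_2 = 150; y1_2 = 120; x0_3 = 50; y0_3 = 160; x1_3 = 130; y1_3 = 220; x1_4 = 30; y1_4 = 335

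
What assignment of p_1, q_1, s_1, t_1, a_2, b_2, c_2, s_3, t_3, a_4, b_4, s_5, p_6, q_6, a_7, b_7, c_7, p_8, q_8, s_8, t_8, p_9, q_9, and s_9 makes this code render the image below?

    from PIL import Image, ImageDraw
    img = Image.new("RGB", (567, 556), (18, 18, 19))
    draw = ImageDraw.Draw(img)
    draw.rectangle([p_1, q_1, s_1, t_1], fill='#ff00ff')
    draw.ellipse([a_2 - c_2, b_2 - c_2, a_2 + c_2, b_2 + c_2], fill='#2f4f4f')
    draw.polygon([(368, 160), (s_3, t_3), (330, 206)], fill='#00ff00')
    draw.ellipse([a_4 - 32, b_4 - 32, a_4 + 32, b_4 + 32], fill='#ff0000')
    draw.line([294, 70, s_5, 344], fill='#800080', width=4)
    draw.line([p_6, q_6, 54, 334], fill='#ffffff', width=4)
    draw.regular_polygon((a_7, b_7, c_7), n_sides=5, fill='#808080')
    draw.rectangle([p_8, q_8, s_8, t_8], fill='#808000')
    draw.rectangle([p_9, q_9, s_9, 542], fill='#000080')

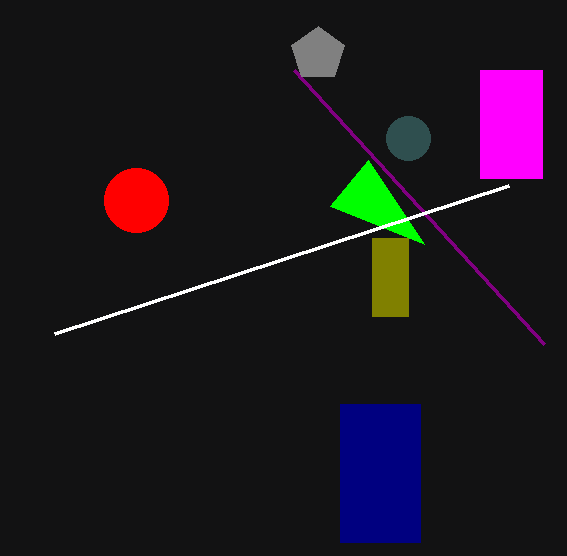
p_1 = 480; q_1 = 70; s_1 = 542; t_1 = 178; a_2 = 408; b_2 = 138; c_2 = 22; s_3 = 424; t_3 = 244; a_4 = 136; b_4 = 200; s_5 = 544; p_6 = 508; q_6 = 186; a_7 = 318; b_7 = 54; c_7 = 28; p_8 = 372; q_8 = 238; s_8 = 408; t_8 = 316; p_9 = 340; q_9 = 404; s_9 = 420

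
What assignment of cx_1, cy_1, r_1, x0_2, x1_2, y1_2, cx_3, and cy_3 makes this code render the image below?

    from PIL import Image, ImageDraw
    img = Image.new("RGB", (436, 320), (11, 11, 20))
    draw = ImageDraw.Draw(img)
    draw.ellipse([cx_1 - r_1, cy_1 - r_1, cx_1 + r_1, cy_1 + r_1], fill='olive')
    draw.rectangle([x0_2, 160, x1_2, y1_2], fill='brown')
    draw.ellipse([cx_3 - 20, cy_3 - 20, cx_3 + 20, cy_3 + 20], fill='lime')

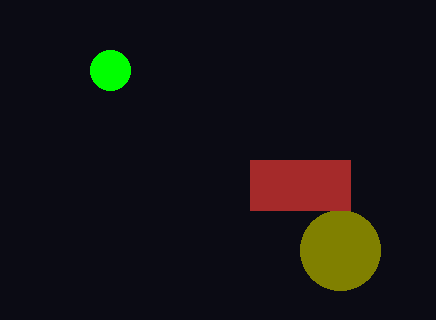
cx_1 = 340; cy_1 = 250; r_1 = 40; x0_2 = 250; x1_2 = 350; y1_2 = 210; cx_3 = 110; cy_3 = 70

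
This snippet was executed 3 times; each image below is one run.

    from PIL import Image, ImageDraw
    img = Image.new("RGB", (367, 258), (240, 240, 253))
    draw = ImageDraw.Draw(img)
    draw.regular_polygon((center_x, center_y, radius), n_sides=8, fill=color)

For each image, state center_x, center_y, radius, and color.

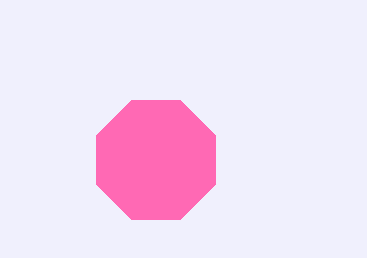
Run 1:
center_x = 156
center_y = 160
radius = 64
color = 'hotpink'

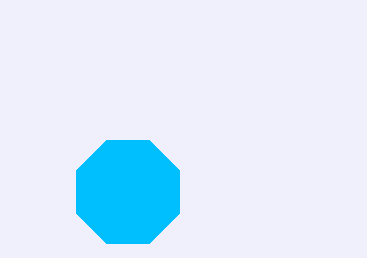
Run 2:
center_x = 128, center_y = 192, radius = 56, color = 'deepskyblue'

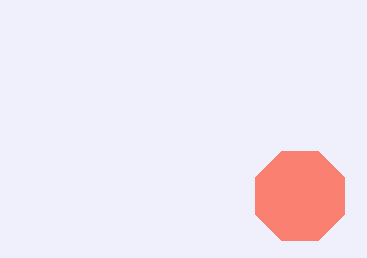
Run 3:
center_x = 300
center_y = 196
radius = 48
color = 'salmon'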